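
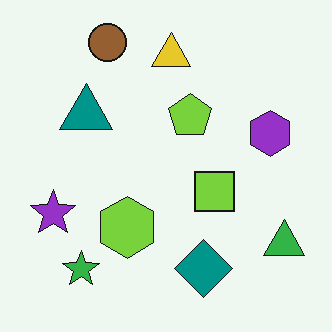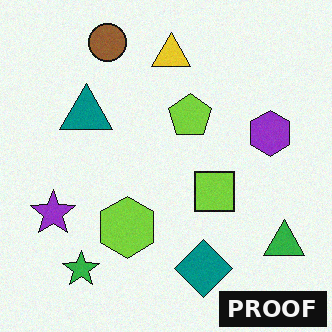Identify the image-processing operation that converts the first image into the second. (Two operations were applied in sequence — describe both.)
It was degraded with light additive noise, then watermarked with the text "PROOF" in the lower-right corner.

Random speckle covers the whole image, including the flat background. A dark label reading "PROOF" appears in the lower-right corner.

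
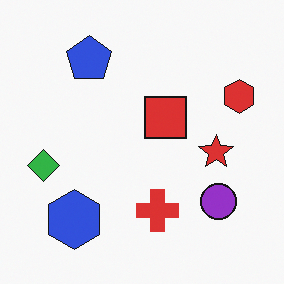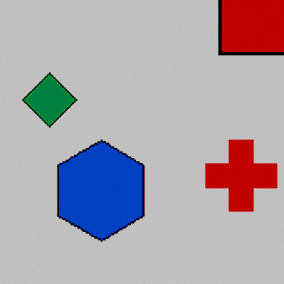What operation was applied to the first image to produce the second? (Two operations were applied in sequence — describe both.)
The image was cropped to a noticeably smaller region and rescaled, then aggressively posterized.

The visible shapes are larger and the field of view is narrower; shapes near the original edges may be partly or wholly outside the frame — a crop-and-rescale. Each flat color has snapped to a coarser quantized level — most visibly, the near-white background has dropped to a flat grey.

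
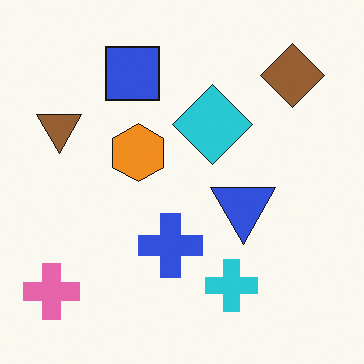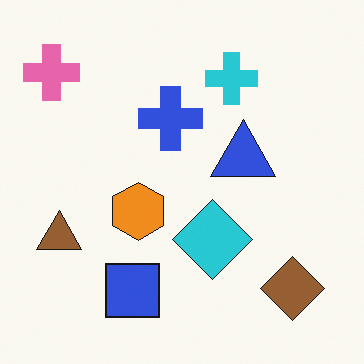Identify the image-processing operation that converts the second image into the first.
The image was flipped vertically (top ↔ bottom).

The pink cross is in the top-left of the second image and the bottom-left of the first — shapes on opposite sides of the horizontal midline have swapped in a mirror flip.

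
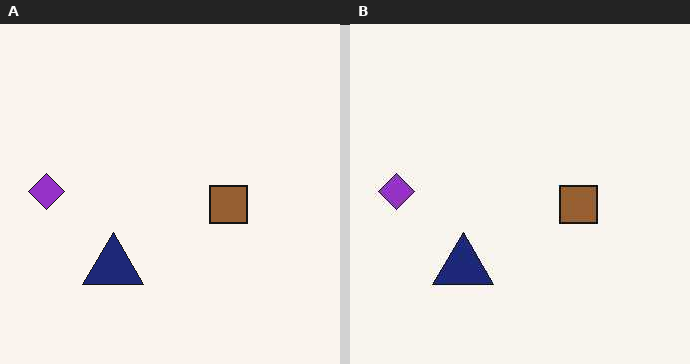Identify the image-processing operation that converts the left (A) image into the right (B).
The transformation is: JPEG-compressed with visible artifacts.

Blocky 8×8 compression artifacts appear around shape edges and the flat background shows ringing — characteristic JPEG degradation.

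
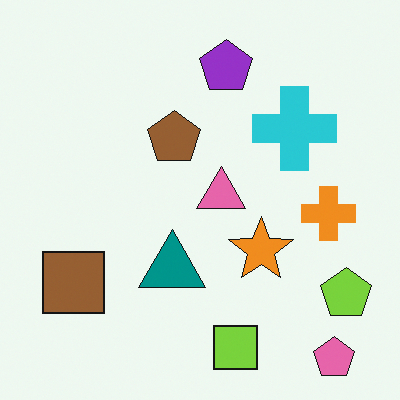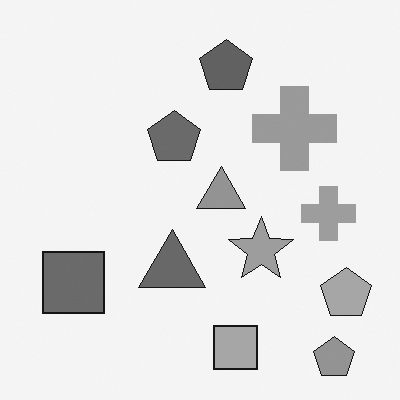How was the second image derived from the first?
The second image is the first converted to grayscale.

All color is removed — every shape is now a shade of grey.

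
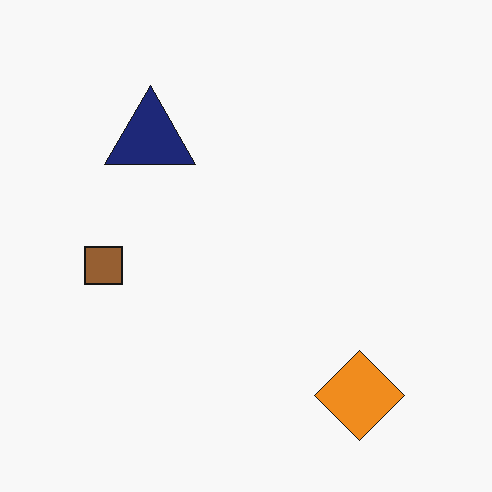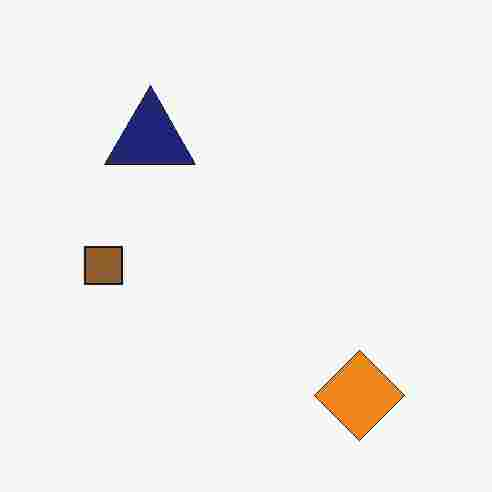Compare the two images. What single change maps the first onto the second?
It was heavily JPEG-compressed with obvious blocking artifacts.

Blocky 8×8 compression artifacts appear around shape edges and the flat background shows ringing — characteristic JPEG degradation.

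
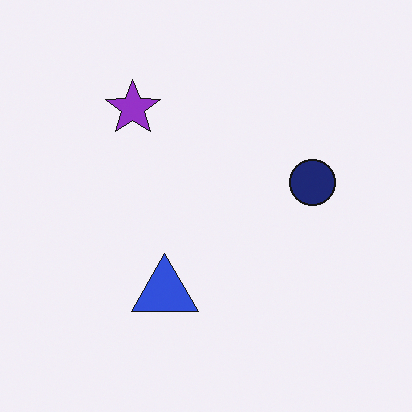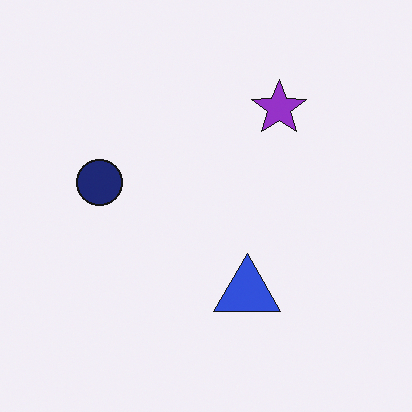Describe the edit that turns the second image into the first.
The first image is the second flipped horizontally (left ↔ right).

The navy circle is in the left of the second image and the right of the first — shapes on opposite sides of the vertical midline have swapped in a mirror flip.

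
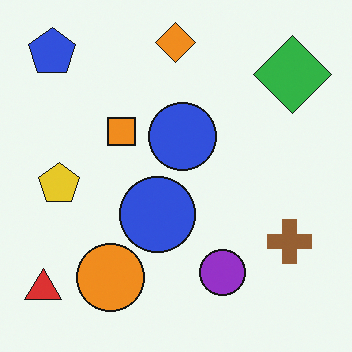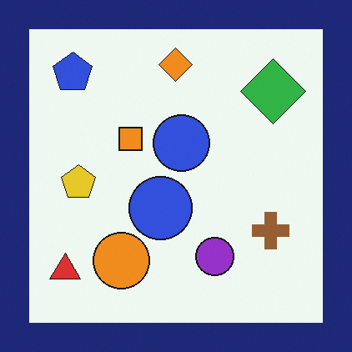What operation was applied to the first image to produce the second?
It was framed with a navy border.

A solid navy frame runs around the edge of the second image, with the content slightly shrunk inside it.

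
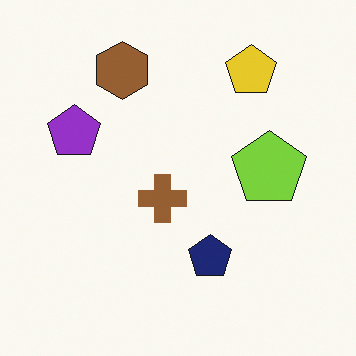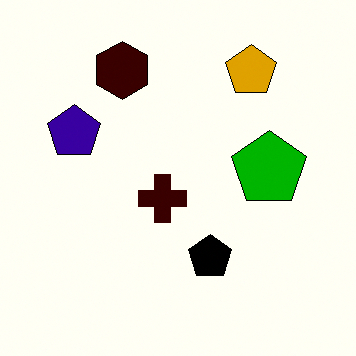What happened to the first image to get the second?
The second image is the first boosted in contrast.

Tones are pushed away from mid-grey across the whole image — a global contrast change.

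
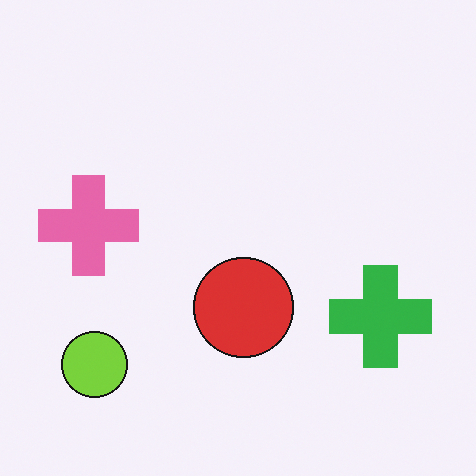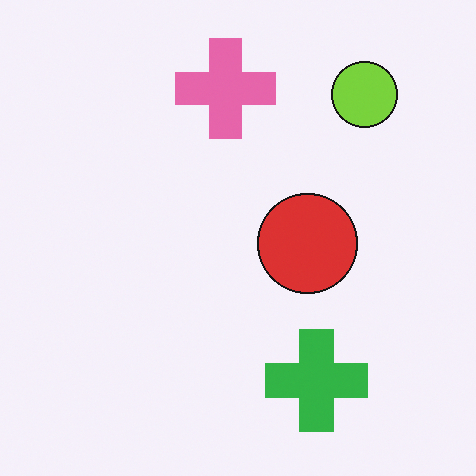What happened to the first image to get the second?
It was transposed (reflected across the top-left ↔ bottom-right diagonal).

Shapes have swapped their row and column positions — what was in the top-right is now in the bottom-left — a diagonal reflection.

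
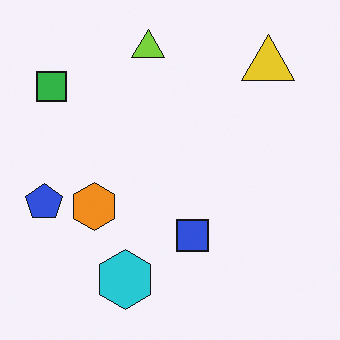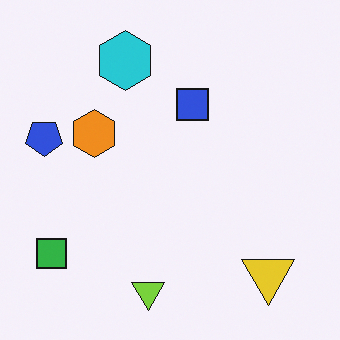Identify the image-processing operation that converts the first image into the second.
The image was flipped vertically (top ↔ bottom).

The lime triangle is in the top of the first image and the bottom of the second — shapes on opposite sides of the horizontal midline have swapped in a mirror flip.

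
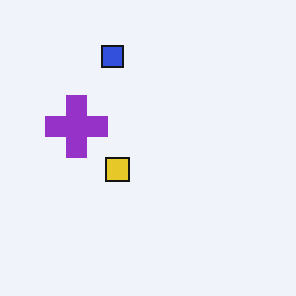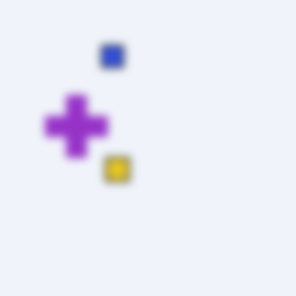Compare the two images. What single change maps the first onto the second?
This is the original image noticeably gaussian-blurred.

Shape edges and outlines are uniformly softened across the whole image.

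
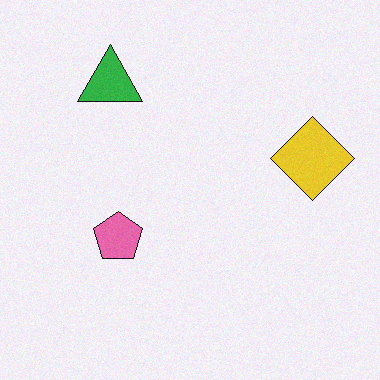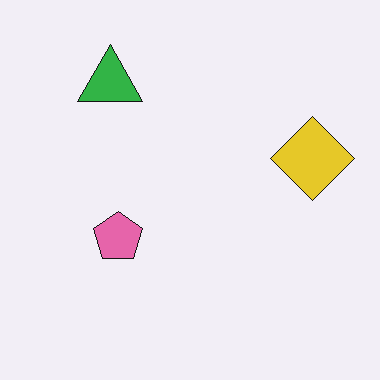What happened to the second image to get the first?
The first image is the second degraded with subtle gaussian noise.

Random speckle covers the whole image, including the flat background.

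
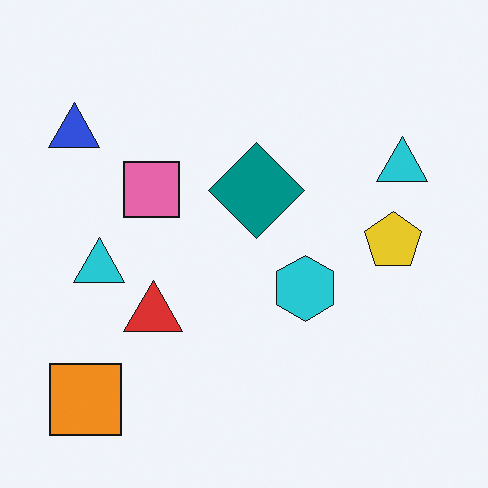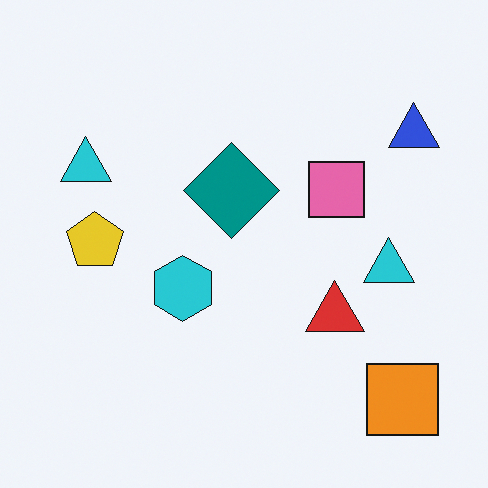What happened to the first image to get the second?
The transformation is: flipped horizontally (left ↔ right).

The blue triangle is in the top-left of the first image and the top-right of the second — shapes on opposite sides of the vertical midline have swapped in a mirror flip.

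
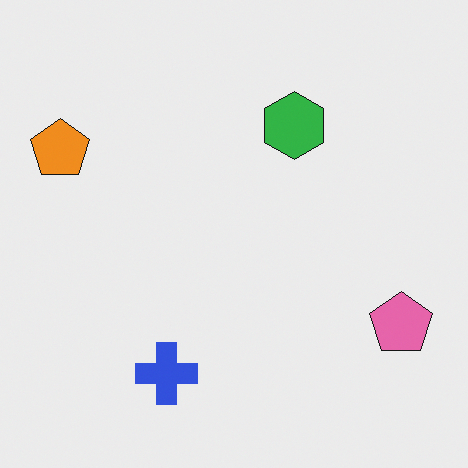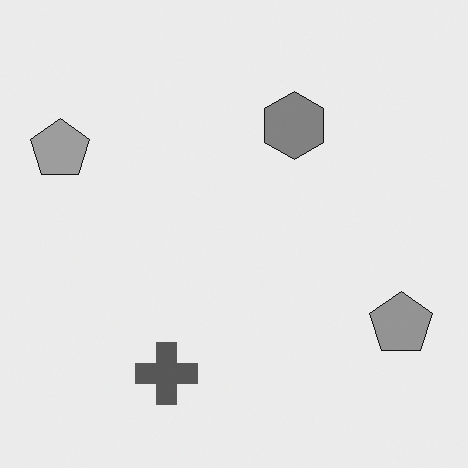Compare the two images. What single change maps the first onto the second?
The transformation is: converted to grayscale.

All color is removed — every shape is now a shade of grey.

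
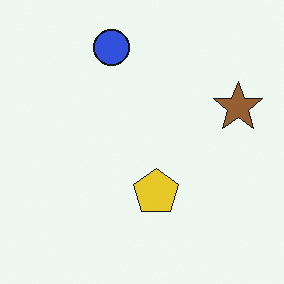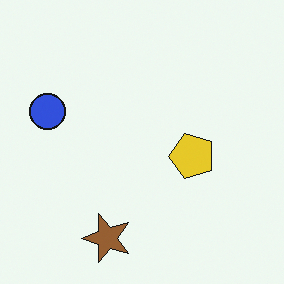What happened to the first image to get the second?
It was transposed (reflected across the top-left ↔ bottom-right diagonal).

Shapes have swapped their row and column positions — what was in the top-right is now in the bottom-left — a diagonal reflection.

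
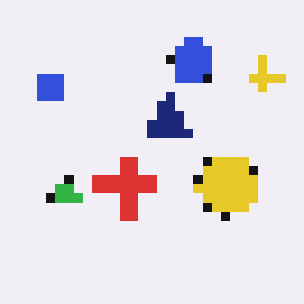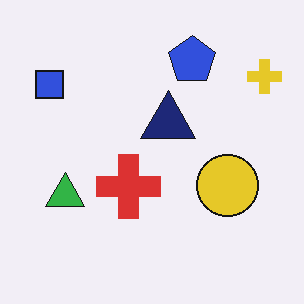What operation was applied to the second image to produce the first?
The transformation is: coarsely pixelated.

Shapes are reduced to large square blocks; fine edges and outlines are lost — a downscale-then-upscale (mosaic) effect.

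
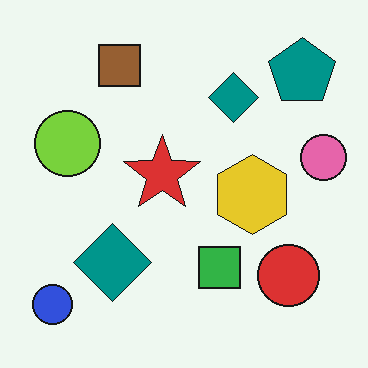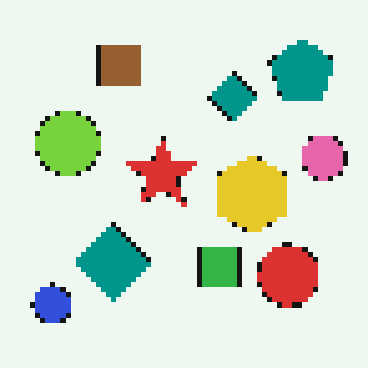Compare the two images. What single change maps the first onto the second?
It was mildly pixelated.

Shapes are reduced to large square blocks; fine edges and outlines are lost — a downscale-then-upscale (mosaic) effect.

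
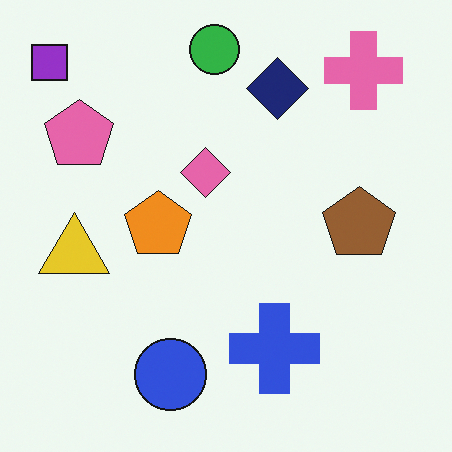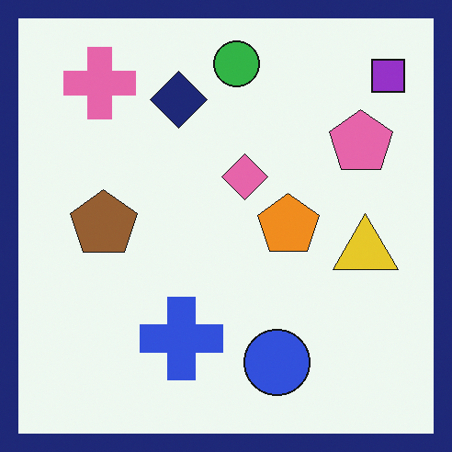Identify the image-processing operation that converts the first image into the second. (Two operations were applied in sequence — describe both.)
It was flipped horizontally (left ↔ right), then framed with a navy border.

The purple square is in the top-left of the first image and the top-right of the second — shapes on opposite sides of the vertical midline have swapped in a mirror flip. A solid navy frame runs around the edge of the second image, with the content slightly shrunk inside it.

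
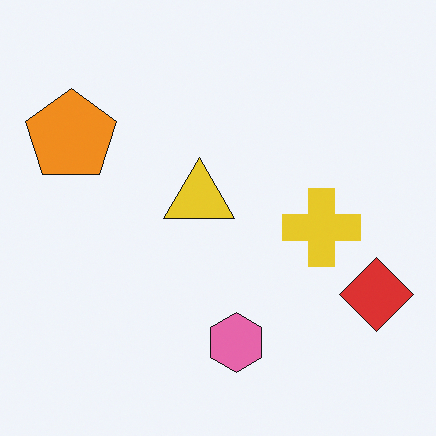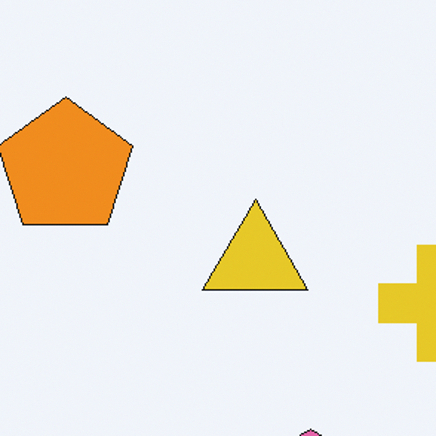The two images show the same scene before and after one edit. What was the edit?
The image was cropped slightly and scaled back up.

The visible shapes are larger and the field of view is narrower; shapes near the original edges may be partly or wholly outside the frame — a crop-and-rescale.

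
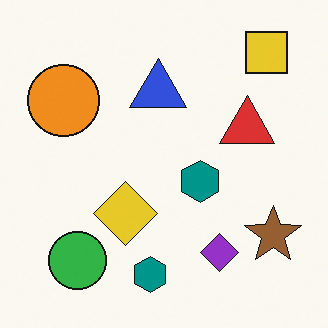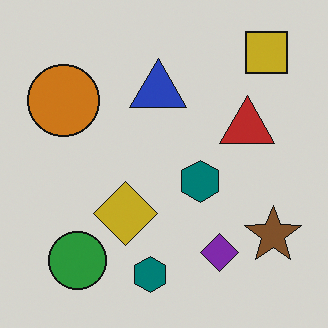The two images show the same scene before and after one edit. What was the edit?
This is the original image darkened a little.

Every pixel — background and shapes alike — is uniformly darkened.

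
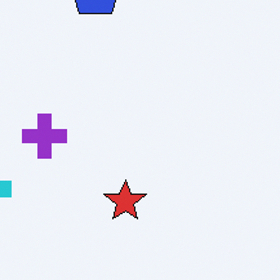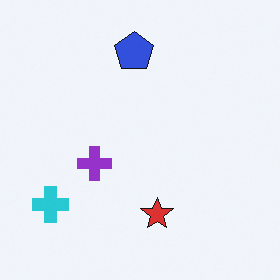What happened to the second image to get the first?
This is the original image cropped slightly and scaled back up.

The visible shapes are larger and the field of view is narrower; shapes near the original edges may be partly or wholly outside the frame — a crop-and-rescale.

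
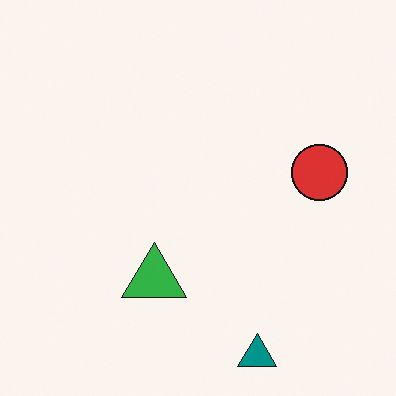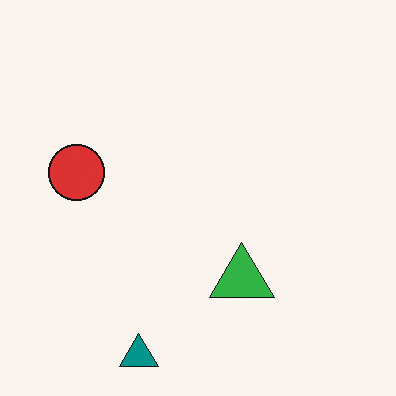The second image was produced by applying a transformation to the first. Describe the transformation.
The transformation is: flipped horizontally (left ↔ right).

The red circle is in the right of the first image and the left of the second — shapes on opposite sides of the vertical midline have swapped in a mirror flip.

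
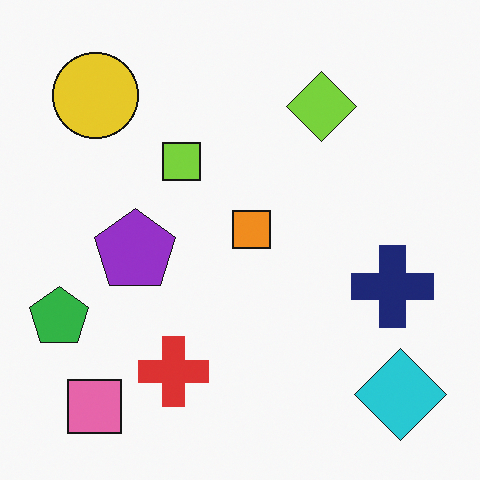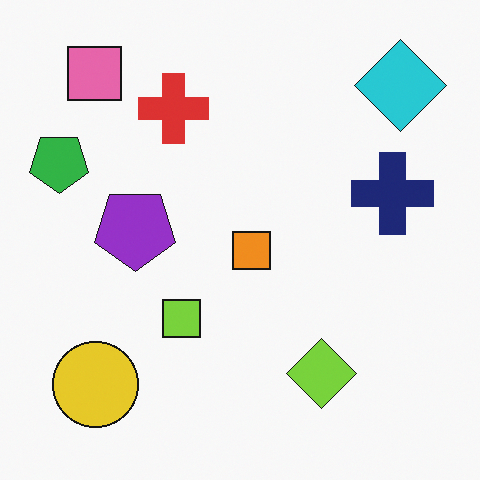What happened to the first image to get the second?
This is the original image flipped vertically (top ↔ bottom).

The pink square is in the bottom-left of the first image and the top-left of the second — shapes on opposite sides of the horizontal midline have swapped in a mirror flip.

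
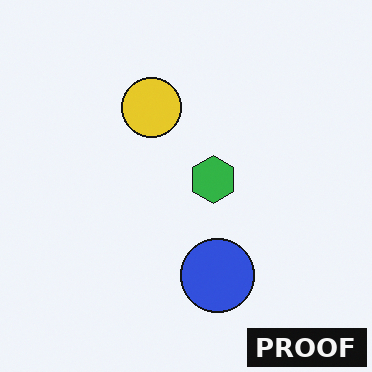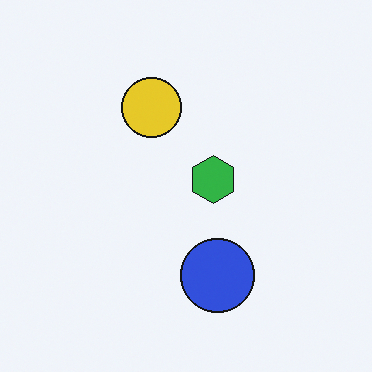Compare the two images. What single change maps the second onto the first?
The first image is the second watermarked with the text "PROOF" in the lower-right corner.

A dark label reading "PROOF" appears in the lower-right corner.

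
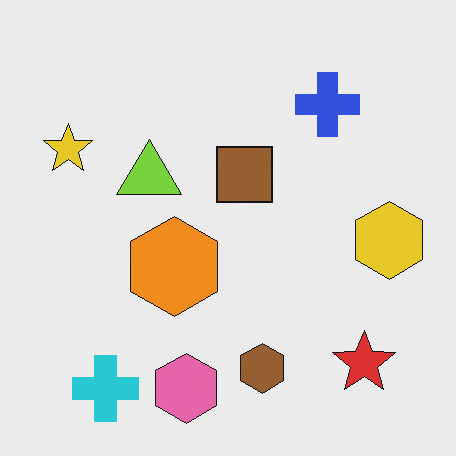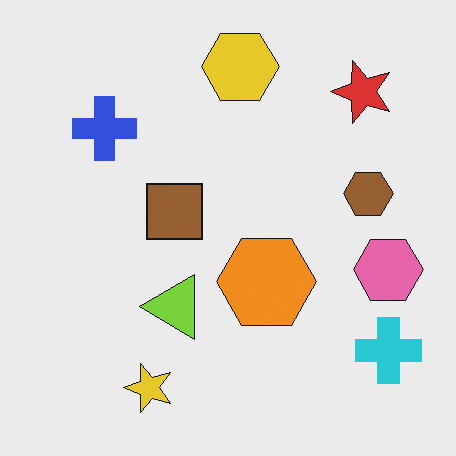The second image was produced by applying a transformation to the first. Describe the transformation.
The image was rotated 90° counter-clockwise.

The cyan cross sits in the bottom-left of the first image and the bottom-right of the second — consistent with a whole-image 90° counter-clockwise rotation.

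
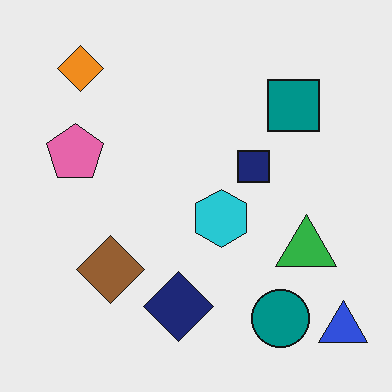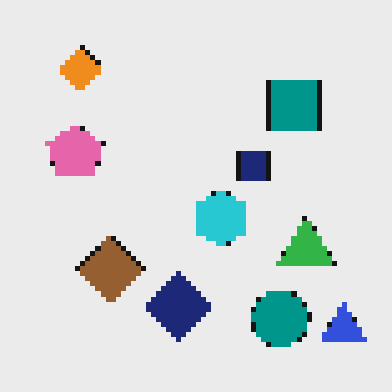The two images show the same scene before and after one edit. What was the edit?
This is the original image mildly pixelated.

Shapes are reduced to large square blocks; fine edges and outlines are lost — a downscale-then-upscale (mosaic) effect.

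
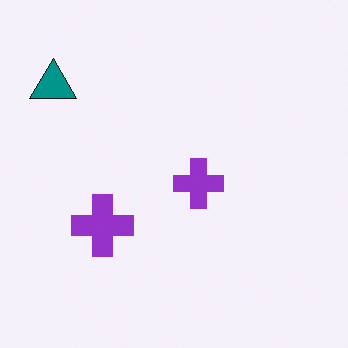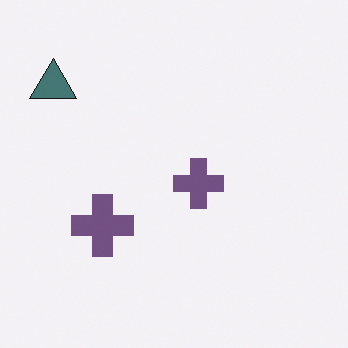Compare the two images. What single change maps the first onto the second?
This is the original image made much more muted (saturation change).

All colors are more muted and greyish — a global saturation change.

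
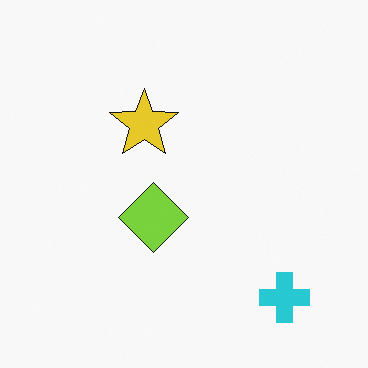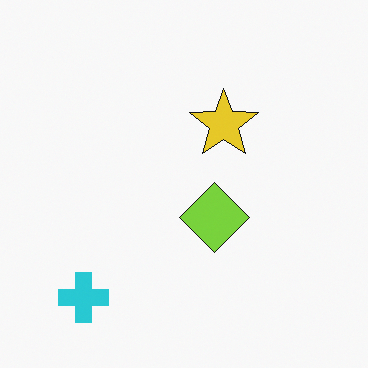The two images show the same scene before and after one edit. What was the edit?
The transformation is: flipped horizontally (left ↔ right).

The cyan cross is in the bottom-right of the first image and the bottom-left of the second — shapes on opposite sides of the vertical midline have swapped in a mirror flip.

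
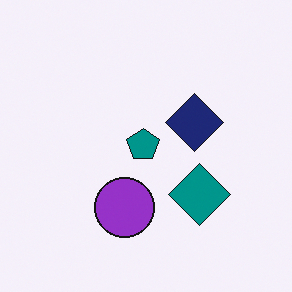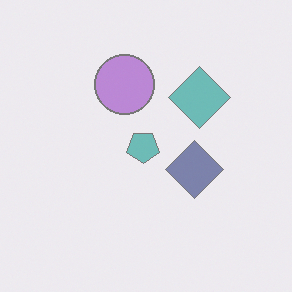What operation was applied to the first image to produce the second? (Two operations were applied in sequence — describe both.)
This is the original image flipped vertically (top ↔ bottom), then washed out (contrast reduced).

The purple circle is in the bottom of the first image and the top of the second — shapes on opposite sides of the horizontal midline have swapped in a mirror flip. Tones are pushed toward mid-grey across the whole image — a global contrast change.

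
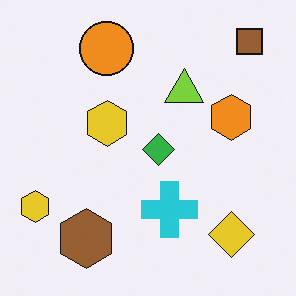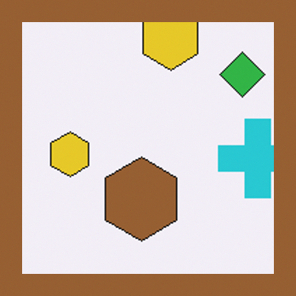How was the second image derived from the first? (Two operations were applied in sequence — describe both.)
This is the original image cropped to a noticeably smaller region and rescaled, then framed with a brown border.

The visible shapes are larger and the field of view is narrower; shapes near the original edges may be partly or wholly outside the frame — a crop-and-rescale. A solid brown frame runs around the edge of the second image, with the content slightly shrunk inside it.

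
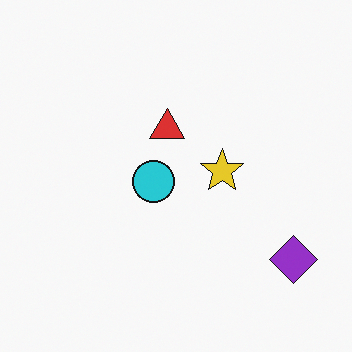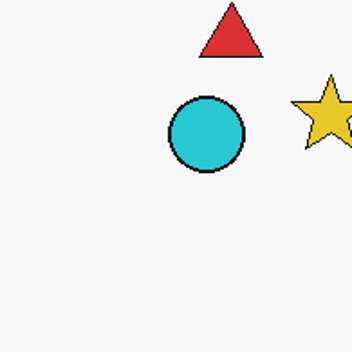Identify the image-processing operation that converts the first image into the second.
The transformation is: cropped tightly and scaled back up.

The visible shapes are larger and the field of view is narrower; shapes near the original edges may be partly or wholly outside the frame — a crop-and-rescale.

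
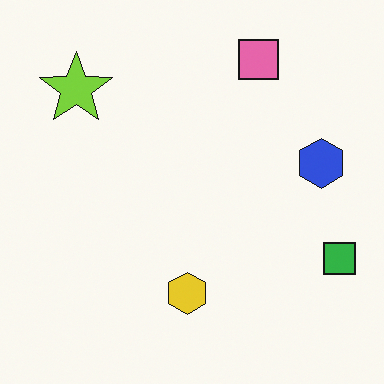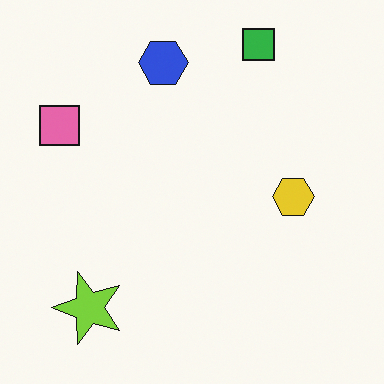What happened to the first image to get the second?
It was rotated 90° counter-clockwise.

The green square sits in the bottom-right of the first image and the top-right of the second — consistent with a whole-image 90° counter-clockwise rotation.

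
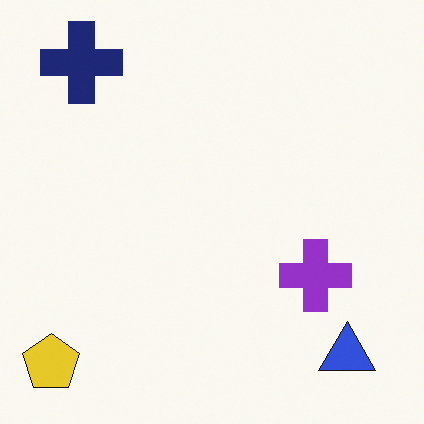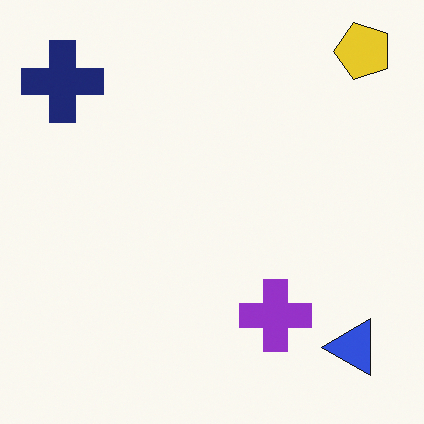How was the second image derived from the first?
The image was transposed (reflected across the top-left ↔ bottom-right diagonal).

Shapes have swapped their row and column positions — what was in the top-right is now in the bottom-left — a diagonal reflection.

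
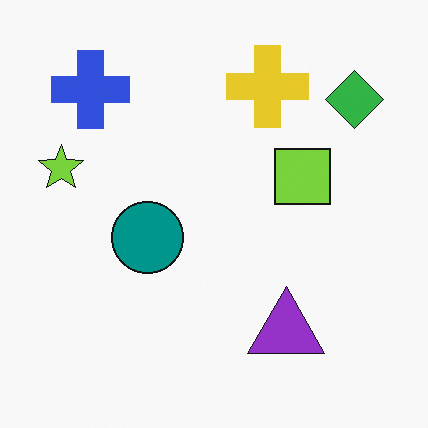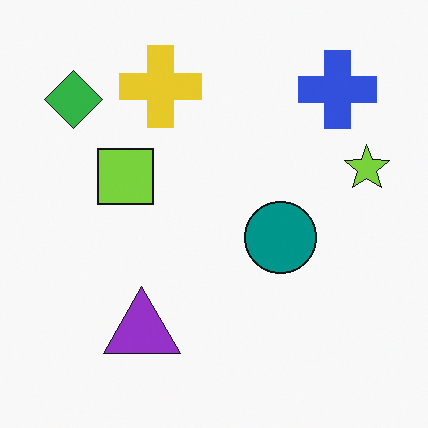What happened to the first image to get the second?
It was flipped horizontally (left ↔ right).

The lime star is in the left of the first image and the right of the second — shapes on opposite sides of the vertical midline have swapped in a mirror flip.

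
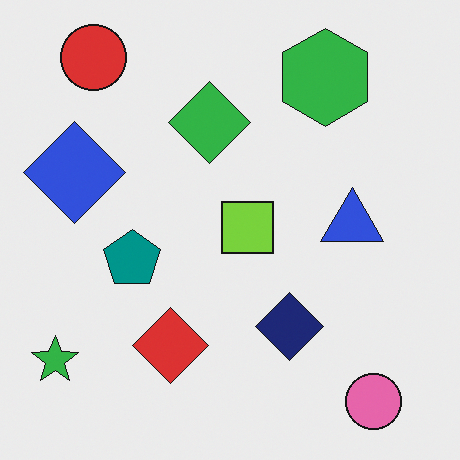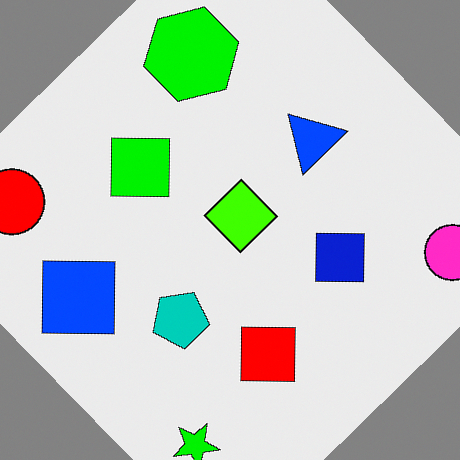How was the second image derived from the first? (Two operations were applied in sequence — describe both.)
The transformation is: made much more vivid (saturation change), then rotated counter-clockwise by a large amount — several tens of degrees.

All colors are more vivid — a global saturation change. Every shape is tilted by the same angle and the image corners show triangular fill wedges — a whole-image rotation by a non-right angle.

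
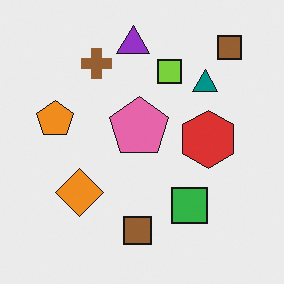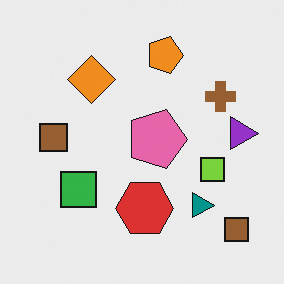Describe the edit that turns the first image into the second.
The image was rotated 90° clockwise.

The purple triangle sits in the top of the first image and the right of the second — consistent with a whole-image 90° clockwise rotation.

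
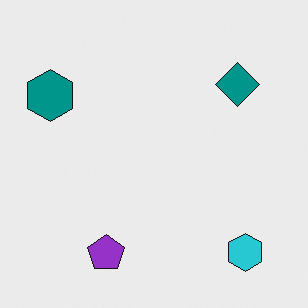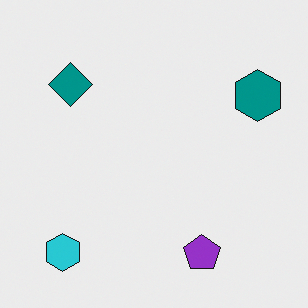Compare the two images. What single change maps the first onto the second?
This is the original image flipped horizontally (left ↔ right).

The teal hexagon is in the top-left of the first image and the top-right of the second — shapes on opposite sides of the vertical midline have swapped in a mirror flip.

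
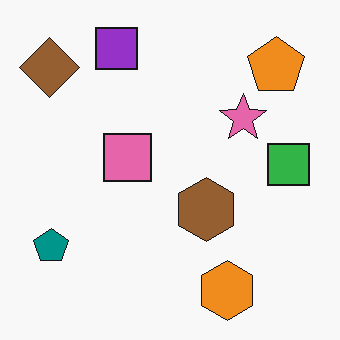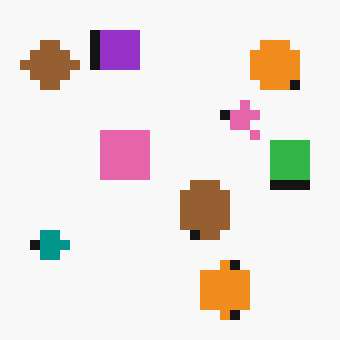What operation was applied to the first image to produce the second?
The transformation is: heavily pixelated into large blocks.

Shapes are reduced to large square blocks; fine edges and outlines are lost — a downscale-then-upscale (mosaic) effect.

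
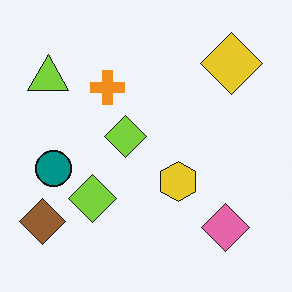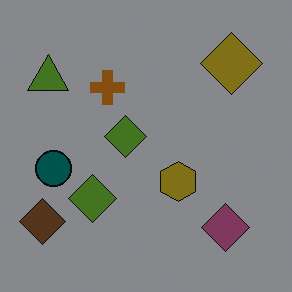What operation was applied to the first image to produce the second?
The second image is the first noticeably darkened.

Every pixel — background and shapes alike — is uniformly darkened.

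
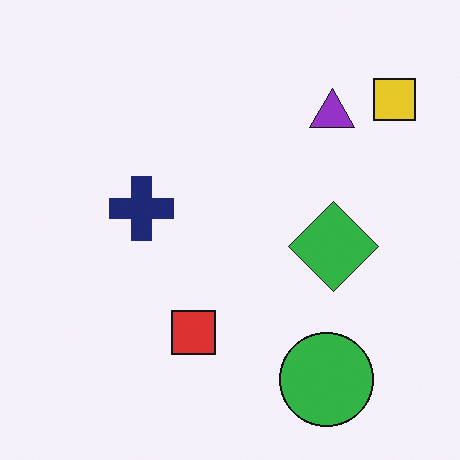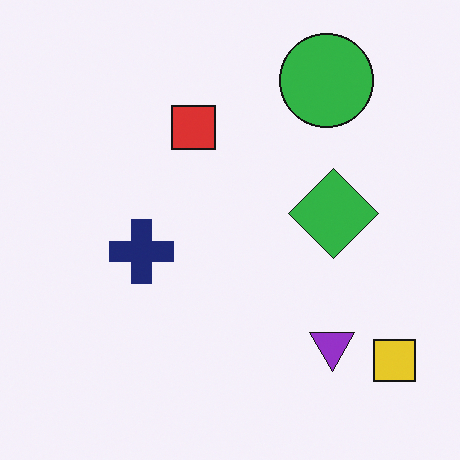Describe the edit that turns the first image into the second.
The image was flipped vertically (top ↔ bottom).

The green circle is in the bottom-right of the first image and the top-right of the second — shapes on opposite sides of the horizontal midline have swapped in a mirror flip.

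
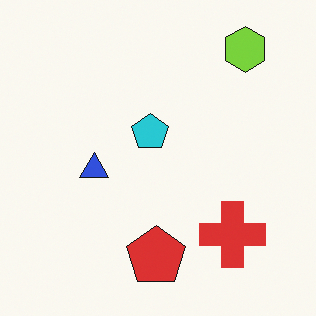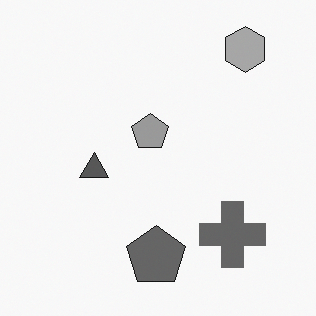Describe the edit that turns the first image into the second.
The image was converted to grayscale.

All color is removed — every shape is now a shade of grey.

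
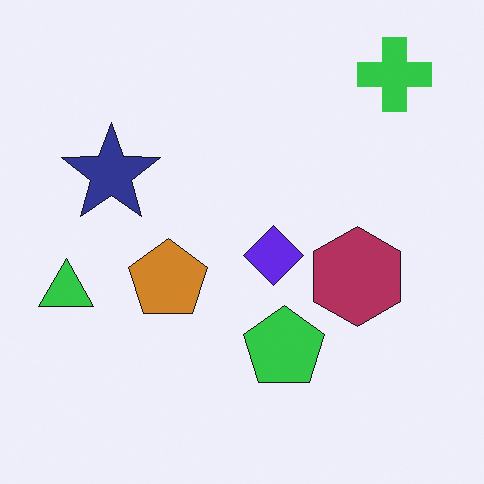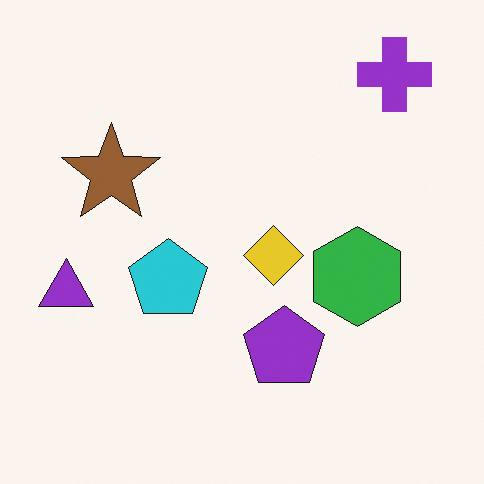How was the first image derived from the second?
This is the original image hue-shifted by a large amount.

Every shape's color has rotated by the same amount around the hue wheel — a uniform hue shift.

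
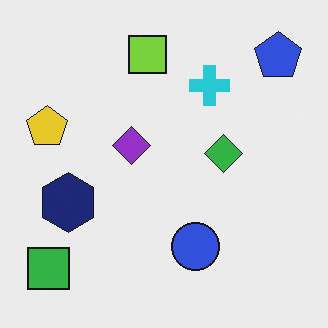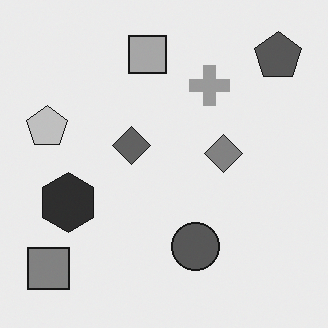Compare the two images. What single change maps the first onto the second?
Converted to grayscale.

All color is removed — every shape is now a shade of grey.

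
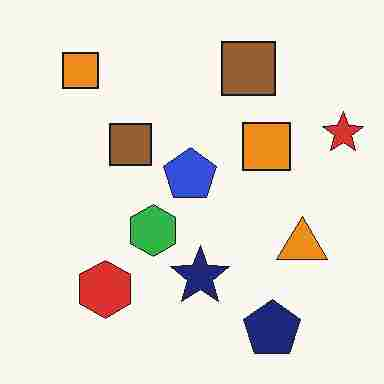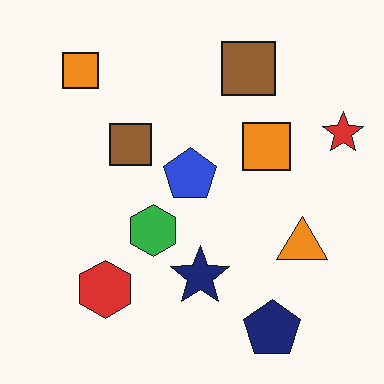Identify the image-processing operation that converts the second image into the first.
The image was heavily JPEG-compressed with obvious blocking artifacts.

Blocky 8×8 compression artifacts appear around shape edges and the flat background shows ringing — characteristic JPEG degradation.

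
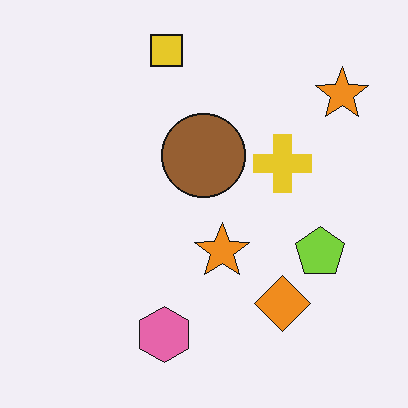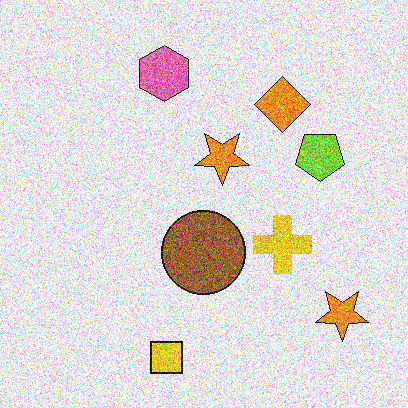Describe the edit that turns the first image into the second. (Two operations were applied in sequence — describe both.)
This is the original image flipped vertically (top ↔ bottom), then degraded with strong gaussian noise.

The yellow square is in the top of the first image and the bottom of the second — shapes on opposite sides of the horizontal midline have swapped in a mirror flip. Random speckle covers the whole image, including the flat background.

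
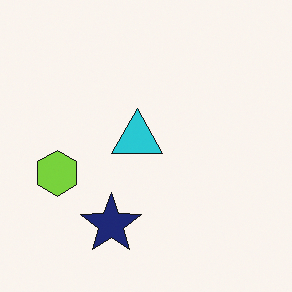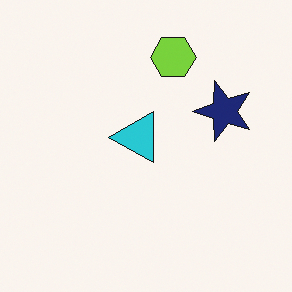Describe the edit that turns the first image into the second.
The image was transposed (reflected across the top-left ↔ bottom-right diagonal).

Shapes have swapped their row and column positions — what was in the top-right is now in the bottom-left — a diagonal reflection.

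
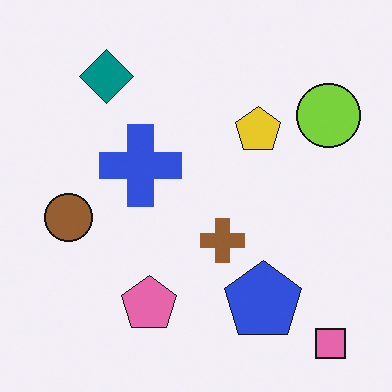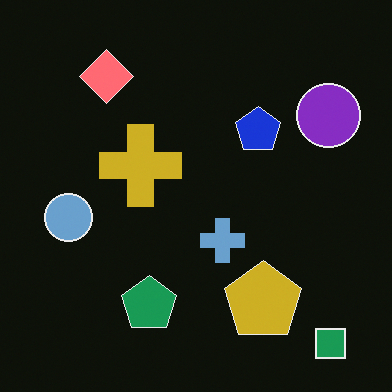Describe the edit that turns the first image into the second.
The transformation is: color-inverted (negative).

The light background has become dark and every shape's color is its complement — a photographic negative.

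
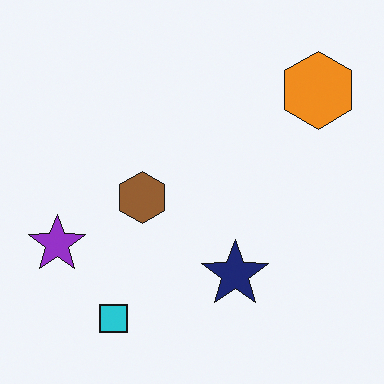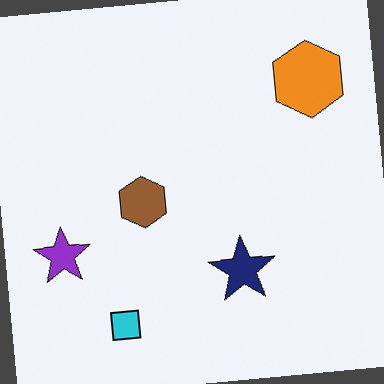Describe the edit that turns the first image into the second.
The transformation is: rotated counter-clockwise by a slight angle.

Every shape is tilted by the same angle and the image corners show triangular fill wedges — a whole-image rotation by a non-right angle.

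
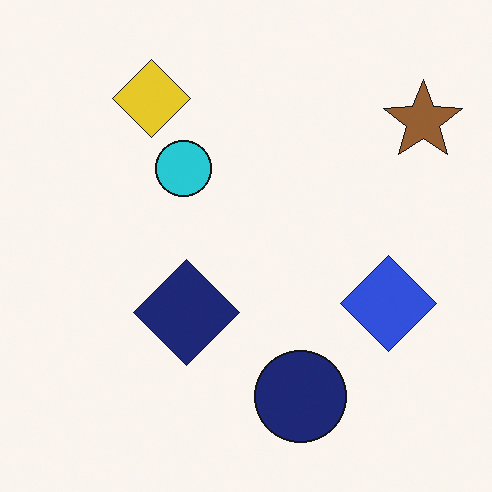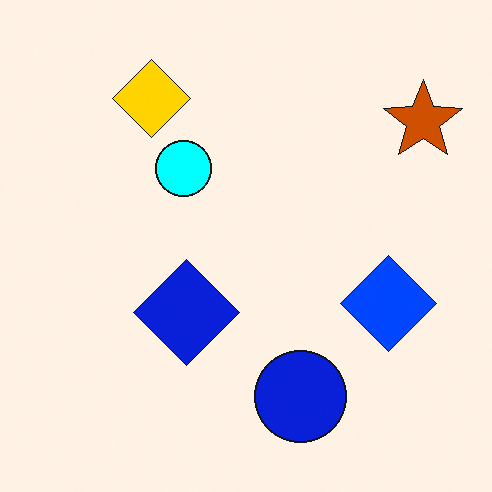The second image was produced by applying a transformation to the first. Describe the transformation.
The second image is the first heavily oversaturated.

All colors are more vivid — a global saturation change.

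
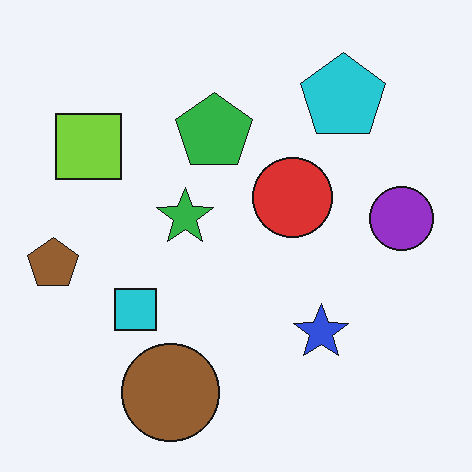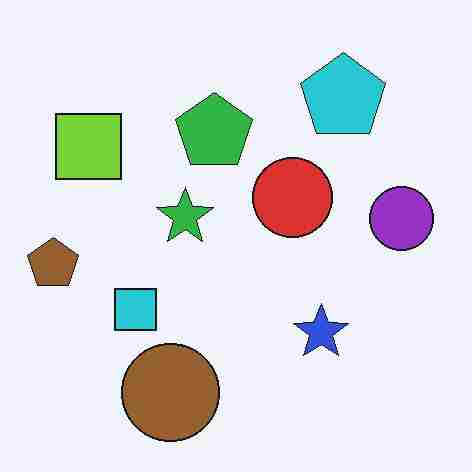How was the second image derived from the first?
It was degraded with heavy JPEG compression.

Blocky 8×8 compression artifacts appear around shape edges and the flat background shows ringing — characteristic JPEG degradation.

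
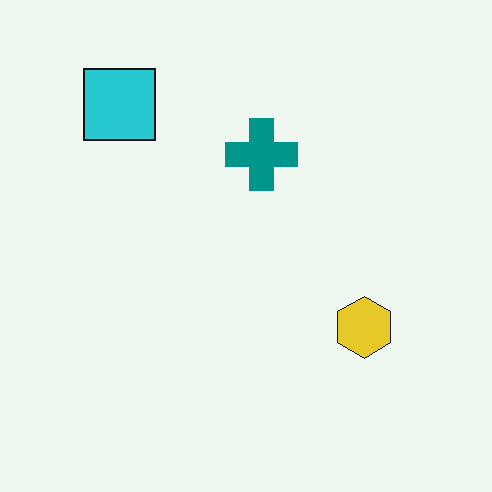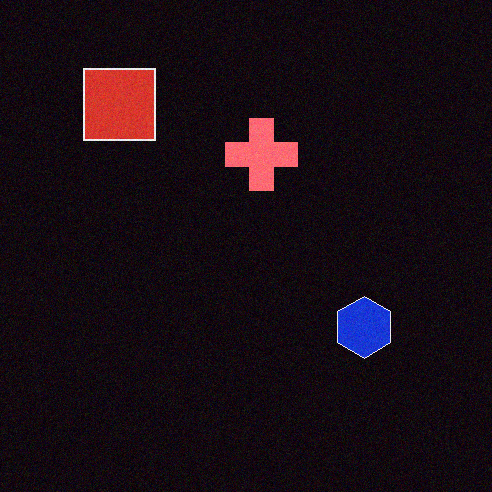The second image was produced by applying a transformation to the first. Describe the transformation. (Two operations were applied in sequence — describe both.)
This is the original image color-inverted (negative), then degraded with light additive noise.

The light background has become dark and every shape's color is its complement — a photographic negative. Random speckle covers the whole image, including the flat background.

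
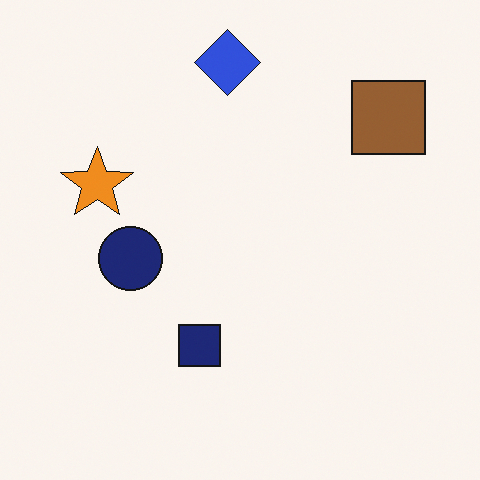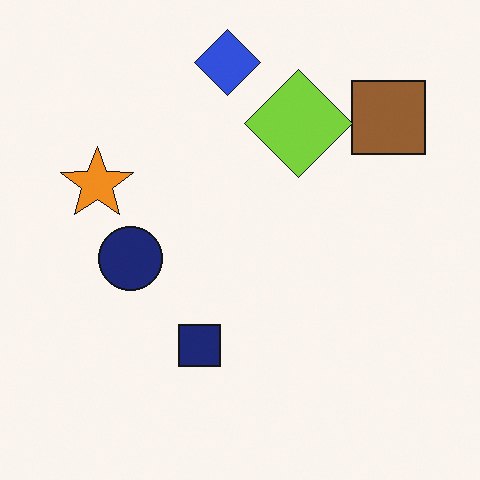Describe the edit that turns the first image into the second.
The transformation is: overlaid with an additional lime diamond.

A lime diamond appears in the second image that is absent from the first.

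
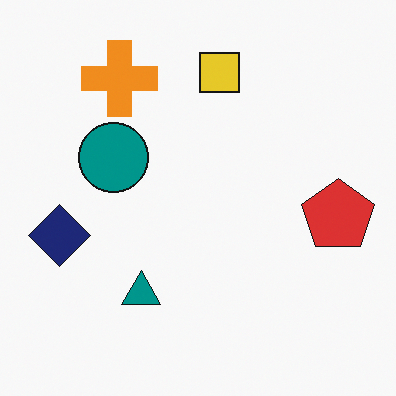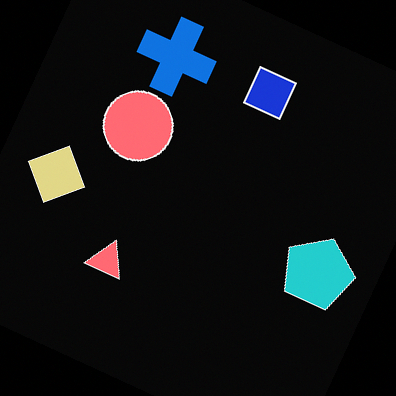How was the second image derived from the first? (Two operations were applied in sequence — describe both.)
The transformation is: color-inverted (negative), then rotated clockwise by a clearly visible amount.

The light background has become dark and every shape's color is its complement — a photographic negative. Every shape is tilted by the same angle and the image corners show triangular fill wedges — a whole-image rotation by a non-right angle.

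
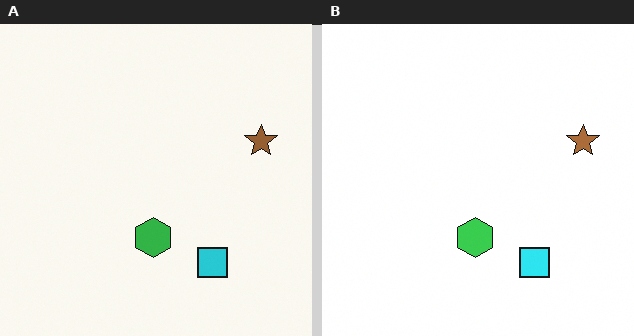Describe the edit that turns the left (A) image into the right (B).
The transformation is: slightly brightened.

Every pixel — background and shapes alike — is uniformly brightened.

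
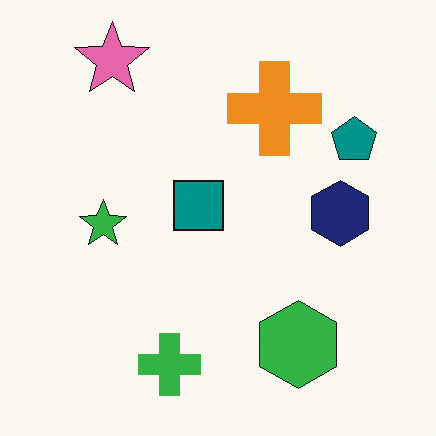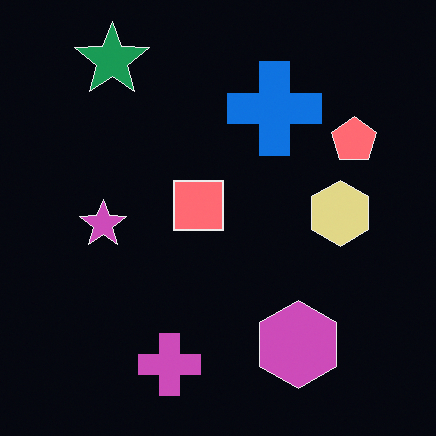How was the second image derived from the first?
This is the original image color-inverted (negative).

The light background has become dark and every shape's color is its complement — a photographic negative.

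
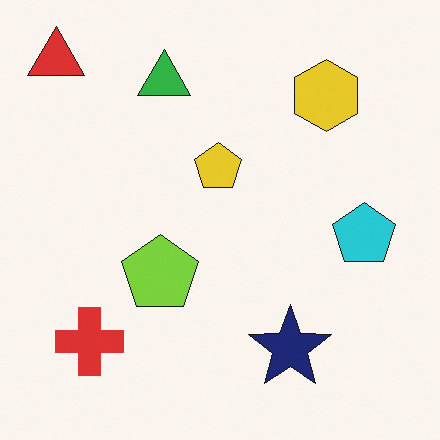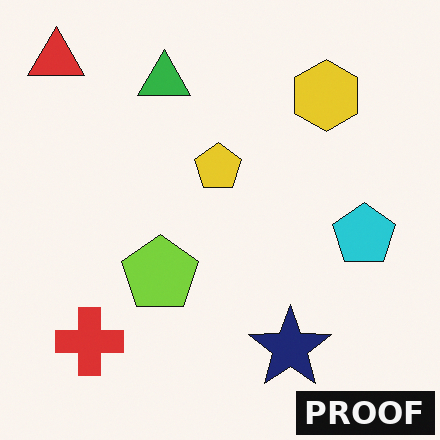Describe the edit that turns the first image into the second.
The second image is the first watermarked with the text "PROOF" in the lower-right corner.

A dark label reading "PROOF" appears in the lower-right corner.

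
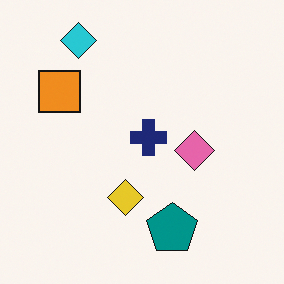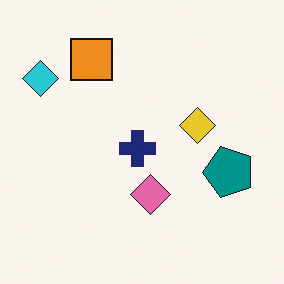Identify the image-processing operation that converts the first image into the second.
It was transposed (reflected across the top-left ↔ bottom-right diagonal).

Shapes have swapped their row and column positions — what was in the top-right is now in the bottom-left — a diagonal reflection.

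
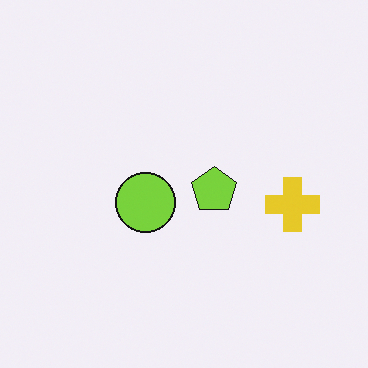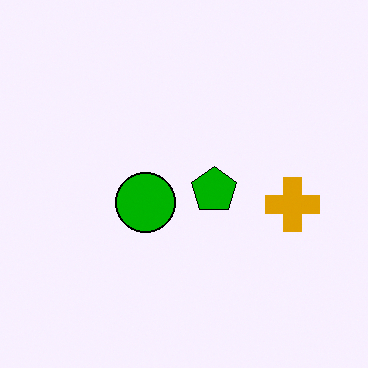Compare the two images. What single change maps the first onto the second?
The image was boosted in contrast.

Tones are pushed away from mid-grey across the whole image — a global contrast change.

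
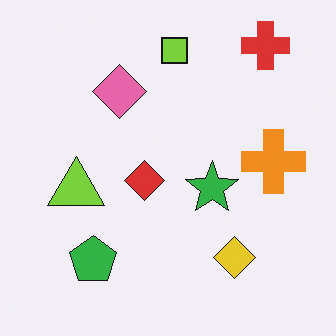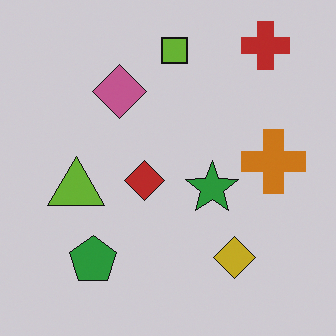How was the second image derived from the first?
This is the original image slightly darkened.

Every pixel — background and shapes alike — is uniformly darkened.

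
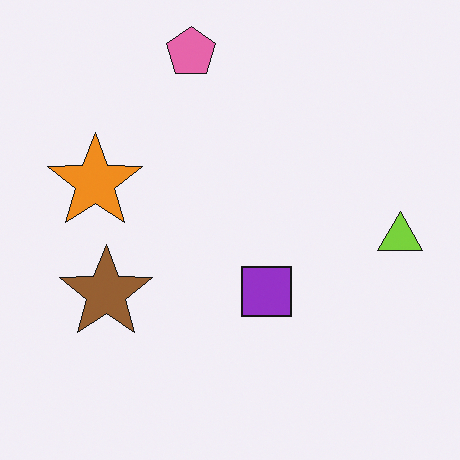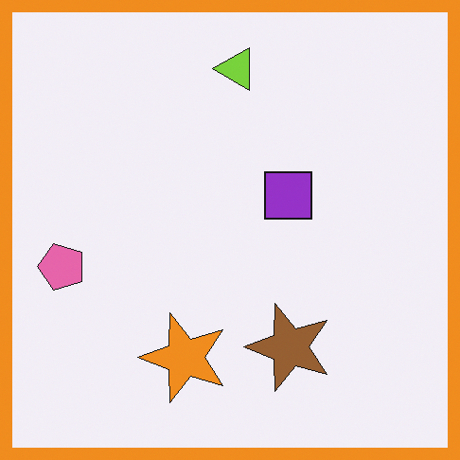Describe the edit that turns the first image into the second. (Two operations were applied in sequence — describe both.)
The transformation is: rotated 90° counter-clockwise, then framed with a orange border.

The pink pentagon sits in the top of the first image and the left of the second — consistent with a whole-image 90° counter-clockwise rotation. A solid orange frame runs around the edge of the second image, with the content slightly shrunk inside it.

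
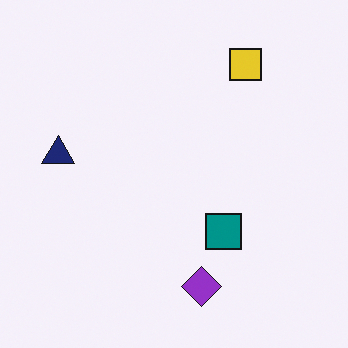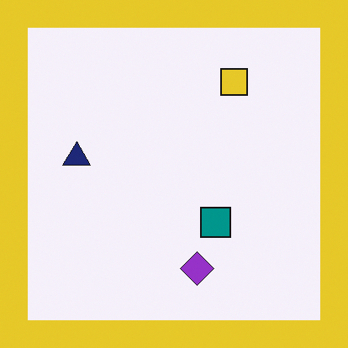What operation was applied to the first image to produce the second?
The image was framed with a yellow border.

A solid yellow frame runs around the edge of the second image, with the content slightly shrunk inside it.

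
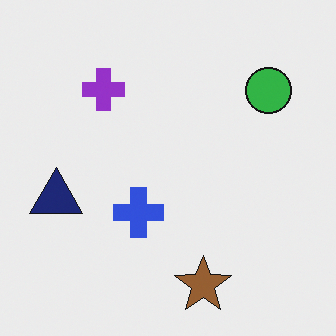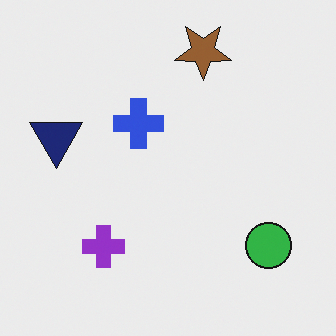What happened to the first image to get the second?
The image was flipped vertically (top ↔ bottom).

The brown star is in the bottom of the first image and the top of the second — shapes on opposite sides of the horizontal midline have swapped in a mirror flip.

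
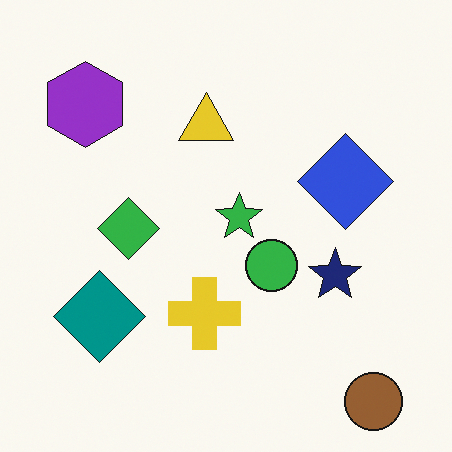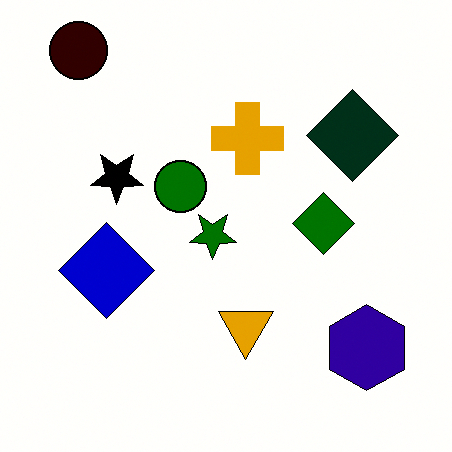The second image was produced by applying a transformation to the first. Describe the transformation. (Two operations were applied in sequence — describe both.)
Boosted in contrast, then rotated 180°.

Tones are pushed away from mid-grey across the whole image — a global contrast change. The brown circle sits in the bottom-right of the first image and the top-left of the second — consistent with a whole-image 180° rotation.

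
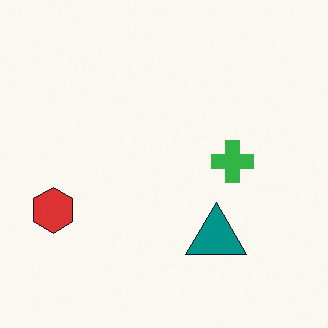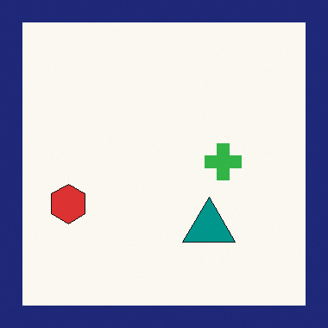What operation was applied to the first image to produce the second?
This is the original image framed with a navy border.

A solid navy frame runs around the edge of the second image, with the content slightly shrunk inside it.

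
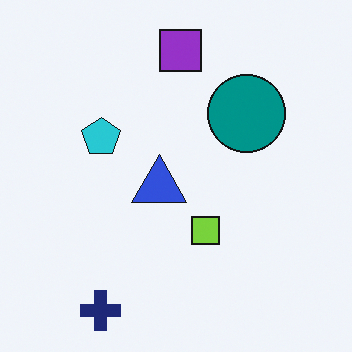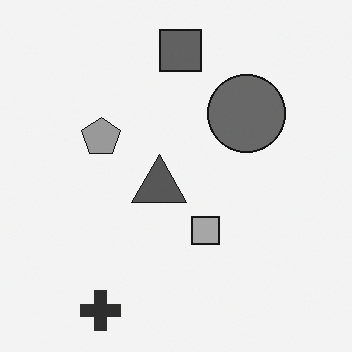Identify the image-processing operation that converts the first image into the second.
Converted to grayscale.

All color is removed — every shape is now a shade of grey.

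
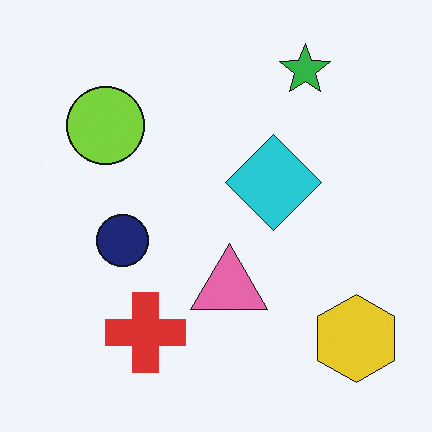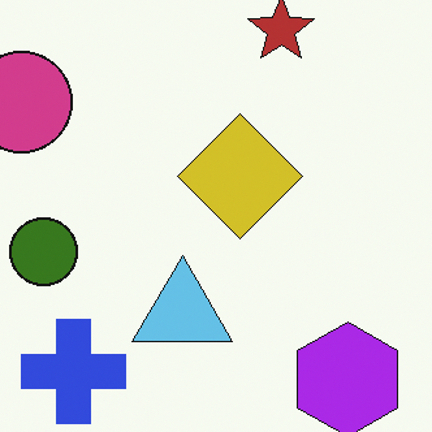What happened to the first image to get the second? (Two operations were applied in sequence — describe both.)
The second image is the first cropped slightly and scaled back up, then hue-shifted through roughly half the color wheel.

The visible shapes are larger and the field of view is narrower; shapes near the original edges may be partly or wholly outside the frame — a crop-and-rescale. Every shape's color has rotated by the same amount around the hue wheel — a uniform hue shift.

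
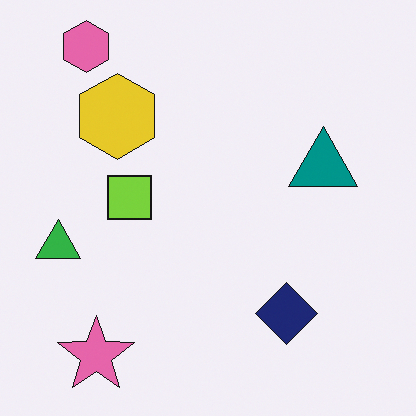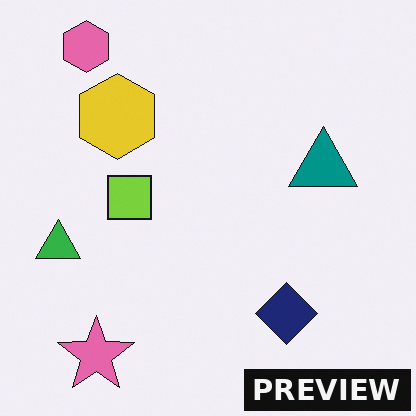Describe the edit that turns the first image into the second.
The image was watermarked with the text "PREVIEW" in the lower-right corner.

A dark label reading "PREVIEW" appears in the lower-right corner.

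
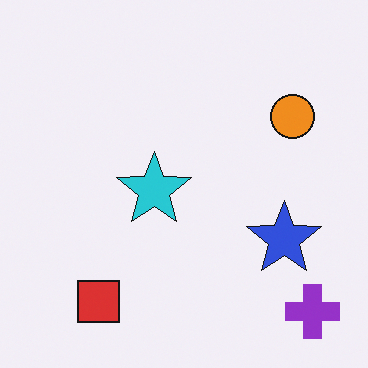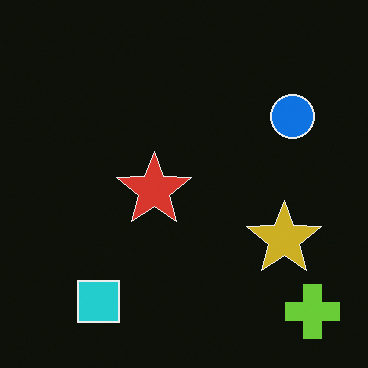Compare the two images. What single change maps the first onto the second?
Color-inverted (negative).

The light background has become dark and every shape's color is its complement — a photographic negative.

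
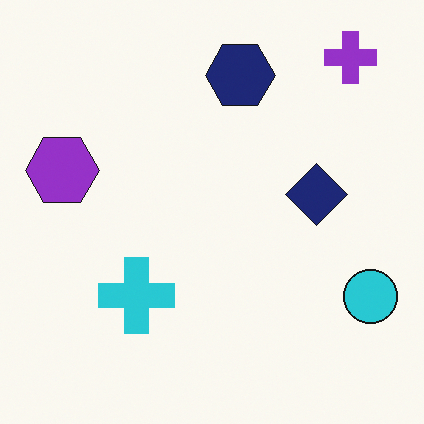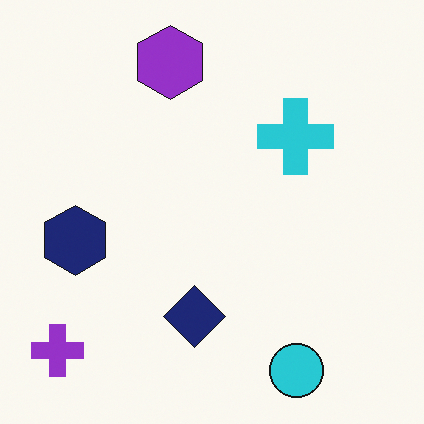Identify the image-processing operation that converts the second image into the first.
The first image is the second transposed (reflected across the top-left ↔ bottom-right diagonal).

Shapes have swapped their row and column positions — what was in the top-right is now in the bottom-left — a diagonal reflection.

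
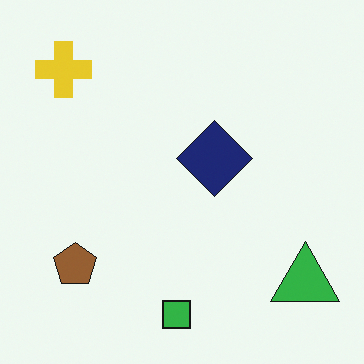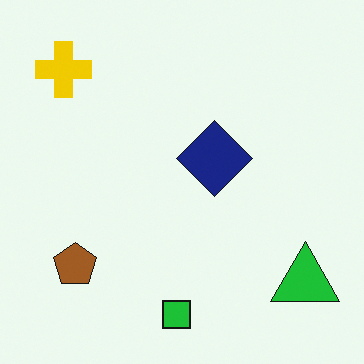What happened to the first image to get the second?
It was slightly oversaturated.

All colors are more vivid — a global saturation change.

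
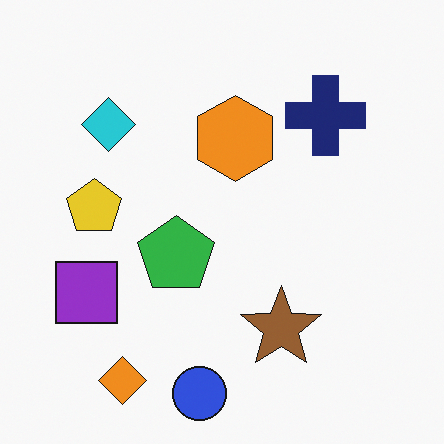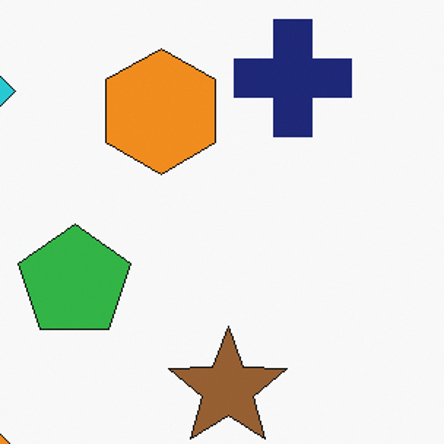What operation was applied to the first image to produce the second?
The transformation is: cropped slightly and scaled back up.

The visible shapes are larger and the field of view is narrower; shapes near the original edges may be partly or wholly outside the frame — a crop-and-rescale.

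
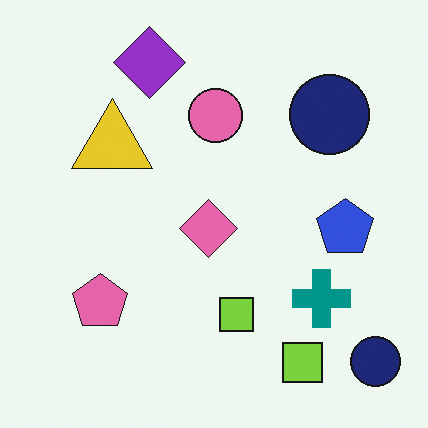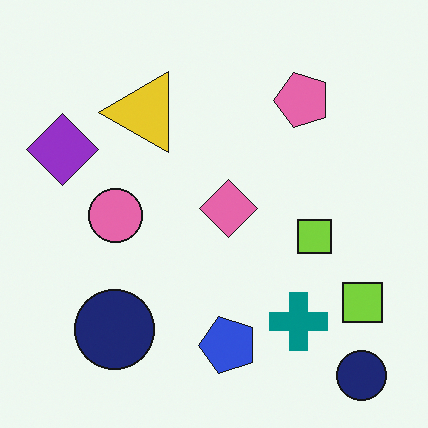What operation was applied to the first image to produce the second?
Transposed (reflected across the top-left ↔ bottom-right diagonal).

Shapes have swapped their row and column positions — what was in the top-right is now in the bottom-left — a diagonal reflection.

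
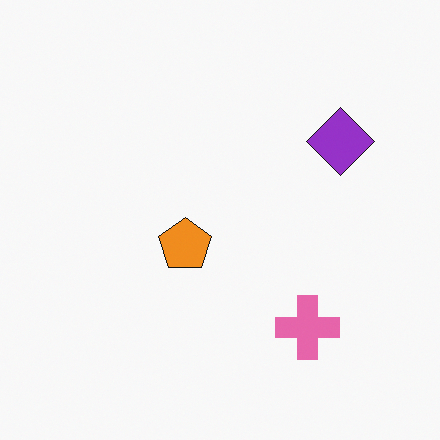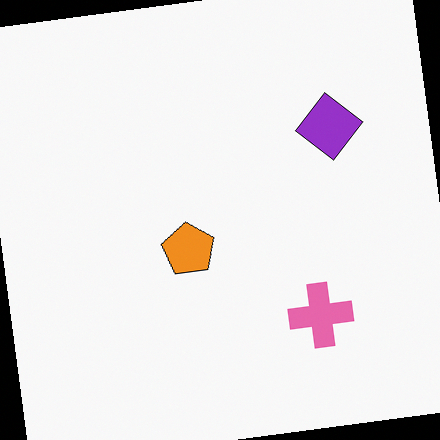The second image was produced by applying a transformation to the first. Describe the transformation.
This is the original image rotated counter-clockwise by a few degrees.

Every shape is tilted by the same angle and the image corners show triangular fill wedges — a whole-image rotation by a non-right angle.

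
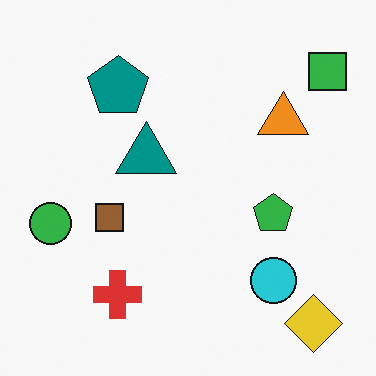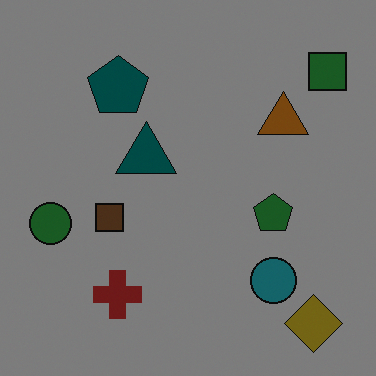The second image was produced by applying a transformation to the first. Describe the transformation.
This is the original image substantially darkened.

Every pixel — background and shapes alike — is uniformly darkened.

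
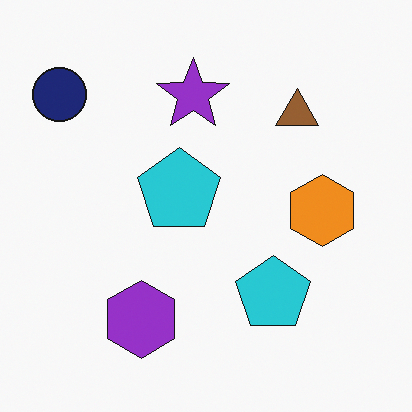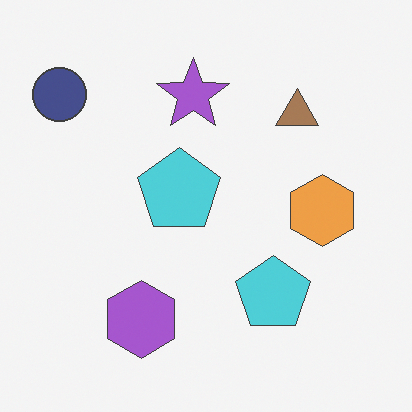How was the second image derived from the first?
The transformation is: given slightly reduced contrast.

Tones are pushed toward mid-grey across the whole image — a global contrast change.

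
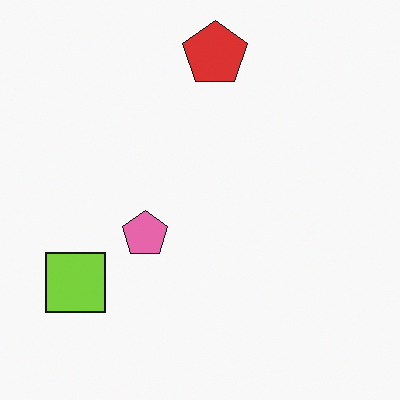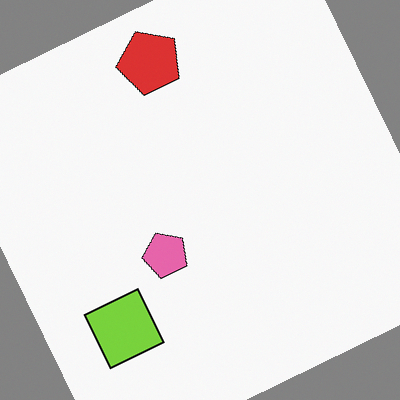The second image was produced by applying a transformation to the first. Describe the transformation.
The transformation is: rotated counter-clockwise by a moderate amount.

Every shape is tilted by the same angle and the image corners show triangular fill wedges — a whole-image rotation by a non-right angle.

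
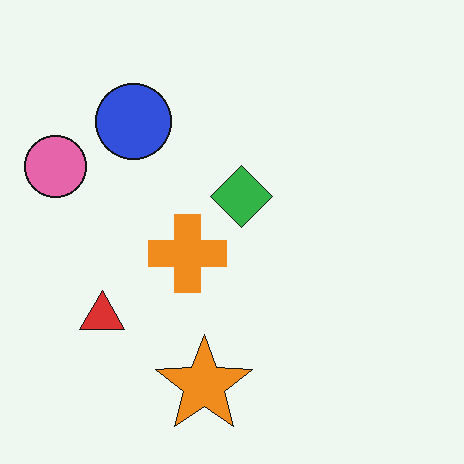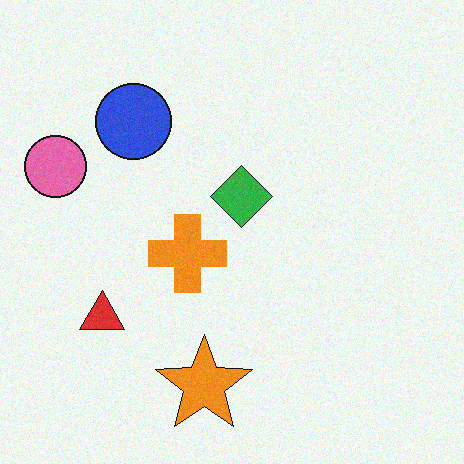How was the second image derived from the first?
The image was degraded with light additive noise.

Random speckle covers the whole image, including the flat background.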